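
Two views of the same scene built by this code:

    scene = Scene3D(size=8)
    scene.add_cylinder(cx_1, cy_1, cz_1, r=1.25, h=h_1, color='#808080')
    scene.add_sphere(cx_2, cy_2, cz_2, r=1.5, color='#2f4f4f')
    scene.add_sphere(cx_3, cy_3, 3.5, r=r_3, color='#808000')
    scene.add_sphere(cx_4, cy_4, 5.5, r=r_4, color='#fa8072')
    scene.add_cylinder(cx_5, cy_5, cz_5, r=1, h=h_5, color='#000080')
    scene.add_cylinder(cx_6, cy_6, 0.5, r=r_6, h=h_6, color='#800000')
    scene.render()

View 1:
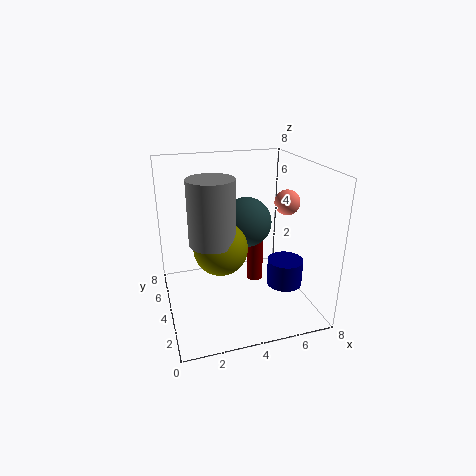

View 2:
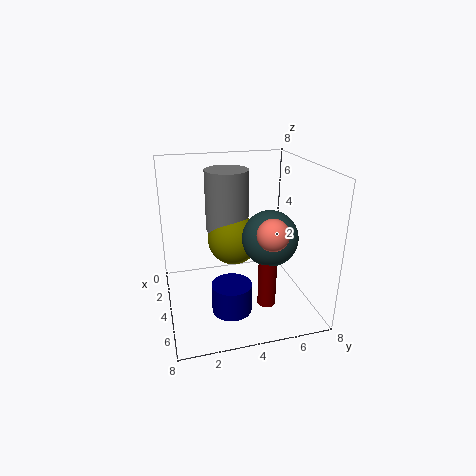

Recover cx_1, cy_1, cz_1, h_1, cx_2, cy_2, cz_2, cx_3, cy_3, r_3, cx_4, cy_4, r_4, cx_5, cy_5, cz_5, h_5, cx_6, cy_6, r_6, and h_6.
cx_1 = 2.5, cy_1 = 3.75, cz_1 = 4, h_1 = 3.5, cx_2 = 5, cy_2 = 5.5, cz_2 = 4.25, cx_3 = 3, cy_3 = 4, r_3 = 1.5, cx_4 = 7.25, cy_4 = 4.75, r_4 = 0.75, cx_5 = 6.5, cy_5 = 3, cz_5 = 1.25, h_5 = 1.5, cx_6 = 5.5, cy_6 = 5.25, r_6 = 0.5, h_6 = 3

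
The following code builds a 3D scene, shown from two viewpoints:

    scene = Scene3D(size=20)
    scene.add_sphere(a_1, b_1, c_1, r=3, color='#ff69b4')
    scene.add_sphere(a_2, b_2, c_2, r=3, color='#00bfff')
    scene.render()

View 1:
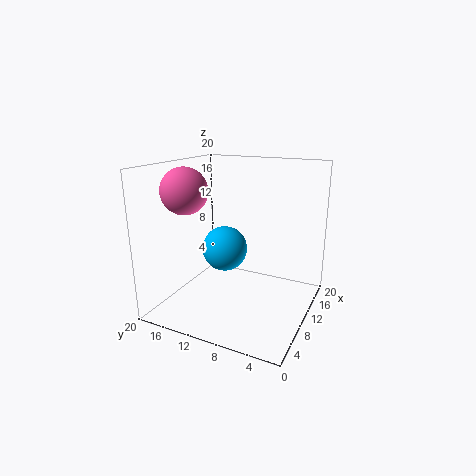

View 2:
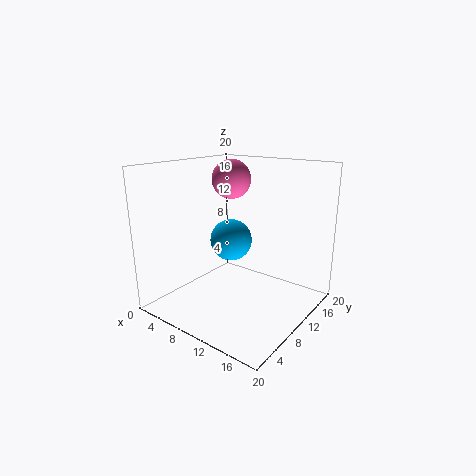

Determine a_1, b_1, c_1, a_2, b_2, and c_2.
a_1 = 5, b_1 = 15, c_1 = 17, a_2 = 8, b_2 = 11, c_2 = 9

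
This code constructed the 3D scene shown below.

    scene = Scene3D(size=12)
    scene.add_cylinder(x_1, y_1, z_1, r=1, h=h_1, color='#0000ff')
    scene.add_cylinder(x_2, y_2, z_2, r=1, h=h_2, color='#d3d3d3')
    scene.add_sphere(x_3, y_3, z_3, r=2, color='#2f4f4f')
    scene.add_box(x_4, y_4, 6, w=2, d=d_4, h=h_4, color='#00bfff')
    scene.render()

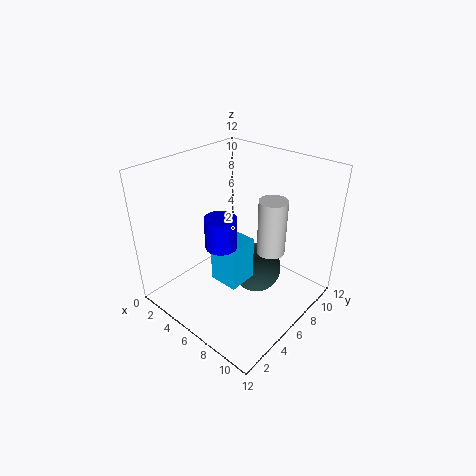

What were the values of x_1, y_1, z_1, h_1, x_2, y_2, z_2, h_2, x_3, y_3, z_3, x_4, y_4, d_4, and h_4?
x_1 = 9; y_1 = 1; z_1 = 9; h_1 = 2; x_2 = 10; y_2 = 5; z_2 = 7; h_2 = 4; x_3 = 8; y_3 = 6; z_3 = 4; x_4 = 8; y_4 = 1; d_4 = 2; h_4 = 3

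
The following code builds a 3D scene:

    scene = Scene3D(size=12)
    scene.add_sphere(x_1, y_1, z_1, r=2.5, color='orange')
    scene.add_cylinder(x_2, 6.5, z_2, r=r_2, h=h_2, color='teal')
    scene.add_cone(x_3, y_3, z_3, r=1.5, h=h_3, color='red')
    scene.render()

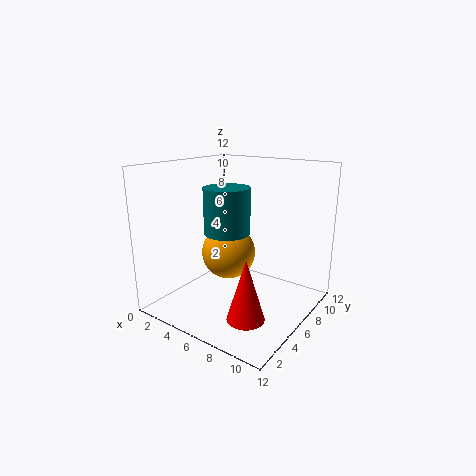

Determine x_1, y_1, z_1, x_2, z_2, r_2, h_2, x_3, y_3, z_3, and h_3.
x_1 = 3.5; y_1 = 8; z_1 = 3.5; x_2 = 4.5; z_2 = 6; r_2 = 2; h_2 = 4; x_3 = 8.5; y_3 = 3.5; z_3 = 0.5; h_3 = 5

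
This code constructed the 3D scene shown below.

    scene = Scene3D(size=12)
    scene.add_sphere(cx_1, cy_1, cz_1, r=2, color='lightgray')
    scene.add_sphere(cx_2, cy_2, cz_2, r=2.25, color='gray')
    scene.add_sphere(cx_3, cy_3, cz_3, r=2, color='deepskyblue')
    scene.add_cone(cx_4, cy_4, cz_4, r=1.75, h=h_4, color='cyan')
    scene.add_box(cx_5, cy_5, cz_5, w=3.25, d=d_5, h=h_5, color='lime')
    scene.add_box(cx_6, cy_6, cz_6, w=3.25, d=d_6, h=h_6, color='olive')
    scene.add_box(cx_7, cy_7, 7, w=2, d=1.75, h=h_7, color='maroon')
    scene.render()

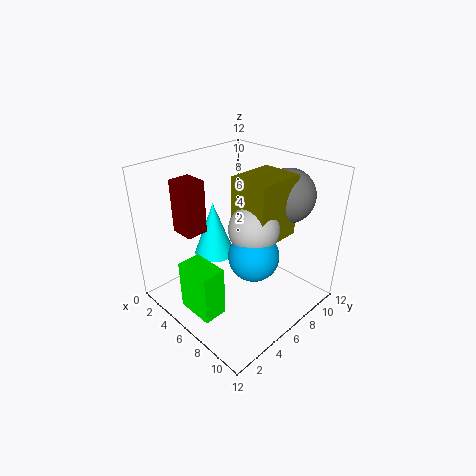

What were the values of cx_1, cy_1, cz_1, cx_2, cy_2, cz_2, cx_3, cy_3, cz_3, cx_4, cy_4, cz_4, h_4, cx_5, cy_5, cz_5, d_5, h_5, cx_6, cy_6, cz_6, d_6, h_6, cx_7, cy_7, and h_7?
cx_1 = 7.75, cy_1 = 6, cz_1 = 7.5, cx_2 = 8, cy_2 = 9.75, cz_2 = 9.25, cx_3 = 8.25, cy_3 = 5.5, cz_3 = 5.5, cx_4 = 3.5, cy_4 = 5.5, cz_4 = 3.75, h_4 = 4.75, cx_5 = 4, cy_5 = 1.25, cz_5 = 0.5, d_5 = 2, h_5 = 4.25, cx_6 = 6, cy_6 = 5.25, cz_6 = 6.5, d_6 = 4, h_6 = 5, cx_7 = 2.75, cy_7 = 2, h_7 = 4.25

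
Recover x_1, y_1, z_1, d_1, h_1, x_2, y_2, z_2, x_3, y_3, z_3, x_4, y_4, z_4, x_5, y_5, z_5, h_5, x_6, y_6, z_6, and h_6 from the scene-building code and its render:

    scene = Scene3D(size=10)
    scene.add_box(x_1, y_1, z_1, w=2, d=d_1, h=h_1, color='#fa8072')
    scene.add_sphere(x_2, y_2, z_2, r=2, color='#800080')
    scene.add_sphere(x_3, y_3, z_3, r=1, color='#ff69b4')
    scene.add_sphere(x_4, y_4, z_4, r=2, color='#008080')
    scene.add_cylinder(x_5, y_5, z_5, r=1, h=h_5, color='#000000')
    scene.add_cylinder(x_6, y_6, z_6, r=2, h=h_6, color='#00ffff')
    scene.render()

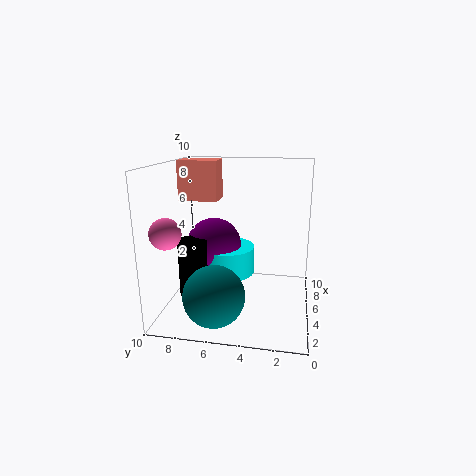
x_1 = 7, y_1 = 7, z_1 = 7, d_1 = 3, h_1 = 3, x_2 = 6, y_2 = 7, z_2 = 4, x_3 = 2, y_3 = 9, z_3 = 6, x_4 = 2, y_4 = 6, z_4 = 2, x_5 = 4, y_5 = 8, z_5 = 1, h_5 = 4, x_6 = 6, y_6 = 6, z_6 = 2, h_6 = 2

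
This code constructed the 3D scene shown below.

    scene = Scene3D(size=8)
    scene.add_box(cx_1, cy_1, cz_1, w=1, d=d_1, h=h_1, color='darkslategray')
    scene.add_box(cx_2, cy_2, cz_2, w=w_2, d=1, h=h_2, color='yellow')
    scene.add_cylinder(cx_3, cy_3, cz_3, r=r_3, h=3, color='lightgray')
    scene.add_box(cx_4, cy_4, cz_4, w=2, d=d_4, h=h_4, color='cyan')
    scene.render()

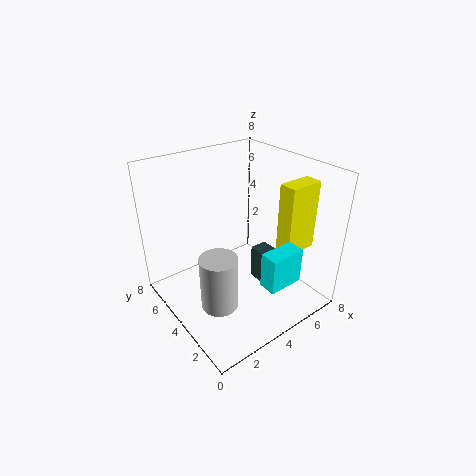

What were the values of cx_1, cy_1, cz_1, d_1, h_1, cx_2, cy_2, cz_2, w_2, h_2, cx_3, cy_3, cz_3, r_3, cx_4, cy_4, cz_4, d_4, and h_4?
cx_1 = 5; cy_1 = 3; cz_1 = 1; d_1 = 1; h_1 = 2; cx_2 = 6; cy_2 = 2; cz_2 = 3; w_2 = 2; h_2 = 4; cx_3 = 2; cy_3 = 3; cz_3 = 1; r_3 = 1; cx_4 = 4; cy_4 = 1; cz_4 = 2; d_4 = 1; h_4 = 2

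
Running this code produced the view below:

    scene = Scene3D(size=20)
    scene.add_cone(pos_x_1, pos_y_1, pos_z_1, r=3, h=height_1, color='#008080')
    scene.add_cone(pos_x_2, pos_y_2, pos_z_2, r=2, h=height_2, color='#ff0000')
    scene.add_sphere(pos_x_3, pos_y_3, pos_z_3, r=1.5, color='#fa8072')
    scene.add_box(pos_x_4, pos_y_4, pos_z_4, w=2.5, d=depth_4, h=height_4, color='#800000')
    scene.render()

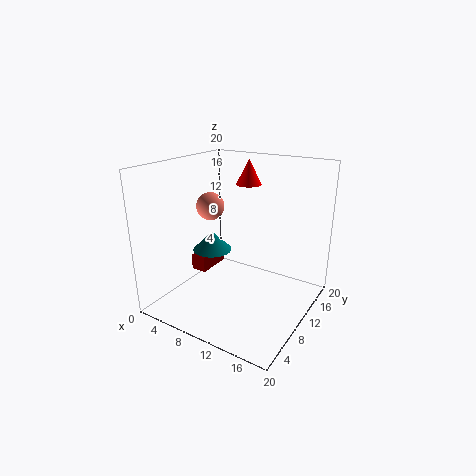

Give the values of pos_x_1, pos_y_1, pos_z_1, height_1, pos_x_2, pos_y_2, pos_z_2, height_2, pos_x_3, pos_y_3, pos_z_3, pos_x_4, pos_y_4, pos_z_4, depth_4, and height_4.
pos_x_1 = 4, pos_y_1 = 12, pos_z_1 = 6, height_1 = 3, pos_x_2 = 7, pos_y_2 = 18, pos_z_2 = 15.5, height_2 = 4, pos_x_3 = 11.5, pos_y_3 = 2, pos_z_3 = 17, pos_x_4 = 0.5, pos_y_4 = 11, pos_z_4 = 2, depth_4 = 5.5, height_4 = 2.5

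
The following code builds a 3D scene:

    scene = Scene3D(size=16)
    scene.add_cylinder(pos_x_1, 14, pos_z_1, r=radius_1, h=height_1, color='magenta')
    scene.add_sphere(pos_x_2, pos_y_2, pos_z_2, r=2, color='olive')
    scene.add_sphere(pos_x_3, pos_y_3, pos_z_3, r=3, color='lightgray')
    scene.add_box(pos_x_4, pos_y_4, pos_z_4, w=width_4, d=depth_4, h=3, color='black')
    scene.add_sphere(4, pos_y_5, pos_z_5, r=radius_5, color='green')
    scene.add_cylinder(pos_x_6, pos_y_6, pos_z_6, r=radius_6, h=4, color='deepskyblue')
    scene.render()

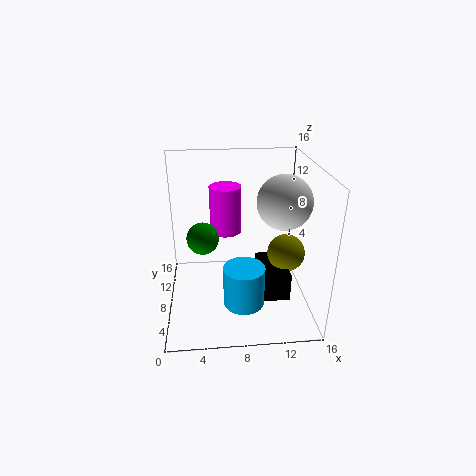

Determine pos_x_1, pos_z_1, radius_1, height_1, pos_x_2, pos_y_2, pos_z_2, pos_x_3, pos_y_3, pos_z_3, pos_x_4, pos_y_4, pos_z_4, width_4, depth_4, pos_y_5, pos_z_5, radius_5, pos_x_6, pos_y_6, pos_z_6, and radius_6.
pos_x_1 = 7; pos_z_1 = 6; radius_1 = 2; height_1 = 6; pos_x_2 = 13; pos_y_2 = 6; pos_z_2 = 7; pos_x_3 = 13; pos_y_3 = 8; pos_z_3 = 12; pos_x_4 = 10; pos_y_4 = 3; pos_z_4 = 3; width_4 = 3; depth_4 = 5; pos_y_5 = 12; pos_z_5 = 6; radius_5 = 2; pos_x_6 = 8; pos_y_6 = 2; pos_z_6 = 4; radius_6 = 2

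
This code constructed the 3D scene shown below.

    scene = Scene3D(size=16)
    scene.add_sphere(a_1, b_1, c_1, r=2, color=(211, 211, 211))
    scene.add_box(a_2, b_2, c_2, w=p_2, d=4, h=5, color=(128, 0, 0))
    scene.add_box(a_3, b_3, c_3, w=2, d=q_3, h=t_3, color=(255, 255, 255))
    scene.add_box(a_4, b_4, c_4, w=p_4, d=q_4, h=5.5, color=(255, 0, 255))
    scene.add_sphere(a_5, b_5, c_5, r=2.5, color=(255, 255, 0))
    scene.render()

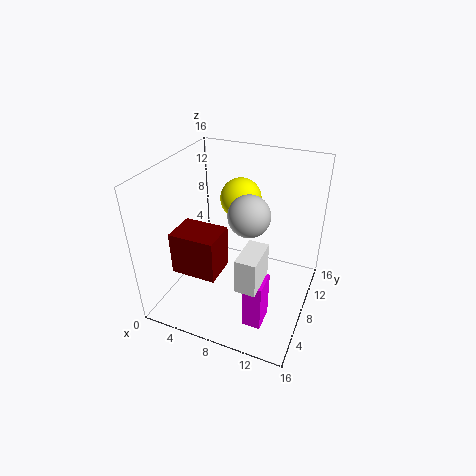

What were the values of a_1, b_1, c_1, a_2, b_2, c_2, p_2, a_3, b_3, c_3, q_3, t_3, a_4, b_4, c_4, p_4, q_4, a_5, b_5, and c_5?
a_1 = 10.5; b_1 = 4.75; c_1 = 13; a_2 = 1.25; b_2 = 4.5; c_2 = 3.75; p_2 = 5.25; a_3 = 10.5; b_3 = 1.25; c_3 = 6.75; q_3 = 3.75; t_3 = 3.5; a_4 = 10.5; b_4 = 3.25; c_4 = 0.25; p_4 = 2; q_4 = 2.75; a_5 = 6.25; b_5 = 13; c_5 = 10.25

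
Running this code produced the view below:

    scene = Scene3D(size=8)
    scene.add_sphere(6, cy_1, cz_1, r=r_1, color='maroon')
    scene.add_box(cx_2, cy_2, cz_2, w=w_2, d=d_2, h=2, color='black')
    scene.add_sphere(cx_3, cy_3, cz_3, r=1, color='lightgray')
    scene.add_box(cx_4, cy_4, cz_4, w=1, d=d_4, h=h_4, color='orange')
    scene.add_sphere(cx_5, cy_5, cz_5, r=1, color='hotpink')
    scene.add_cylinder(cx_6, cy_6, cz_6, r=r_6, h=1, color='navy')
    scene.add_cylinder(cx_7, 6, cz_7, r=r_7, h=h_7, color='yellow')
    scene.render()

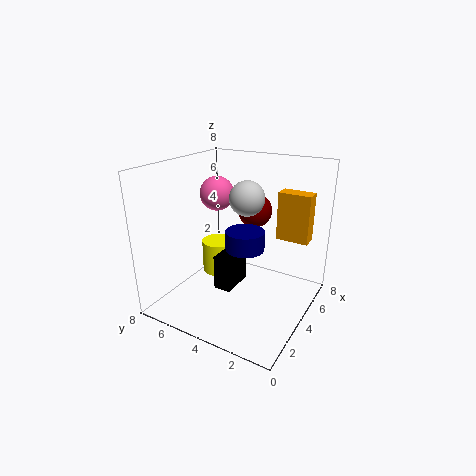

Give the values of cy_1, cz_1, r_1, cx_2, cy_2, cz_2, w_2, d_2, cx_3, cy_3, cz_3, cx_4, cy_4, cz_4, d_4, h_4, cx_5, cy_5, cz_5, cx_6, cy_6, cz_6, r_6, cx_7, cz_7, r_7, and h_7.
cy_1 = 4; cz_1 = 5; r_1 = 1; cx_2 = 3; cy_2 = 4; cz_2 = 1; w_2 = 2; d_2 = 1; cx_3 = 5; cy_3 = 4; cz_3 = 6; cx_4 = 7; cy_4 = 1; cz_4 = 3; d_4 = 2; h_4 = 3; cx_5 = 5; cy_5 = 6; cz_5 = 6; cx_6 = 3; cy_6 = 3; cz_6 = 4; r_6 = 1; cx_7 = 5; cz_7 = 1; r_7 = 1; h_7 = 2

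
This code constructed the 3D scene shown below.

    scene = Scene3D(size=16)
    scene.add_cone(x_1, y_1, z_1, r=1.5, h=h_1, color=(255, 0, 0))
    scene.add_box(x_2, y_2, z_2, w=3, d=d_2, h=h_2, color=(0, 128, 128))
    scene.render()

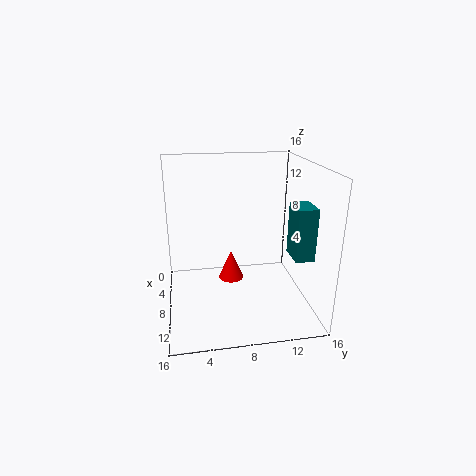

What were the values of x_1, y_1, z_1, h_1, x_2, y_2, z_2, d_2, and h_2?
x_1 = 6
y_1 = 7.5
z_1 = 2
h_1 = 3.5
x_2 = 10
y_2 = 13
z_2 = 7
d_2 = 2
h_2 = 5.5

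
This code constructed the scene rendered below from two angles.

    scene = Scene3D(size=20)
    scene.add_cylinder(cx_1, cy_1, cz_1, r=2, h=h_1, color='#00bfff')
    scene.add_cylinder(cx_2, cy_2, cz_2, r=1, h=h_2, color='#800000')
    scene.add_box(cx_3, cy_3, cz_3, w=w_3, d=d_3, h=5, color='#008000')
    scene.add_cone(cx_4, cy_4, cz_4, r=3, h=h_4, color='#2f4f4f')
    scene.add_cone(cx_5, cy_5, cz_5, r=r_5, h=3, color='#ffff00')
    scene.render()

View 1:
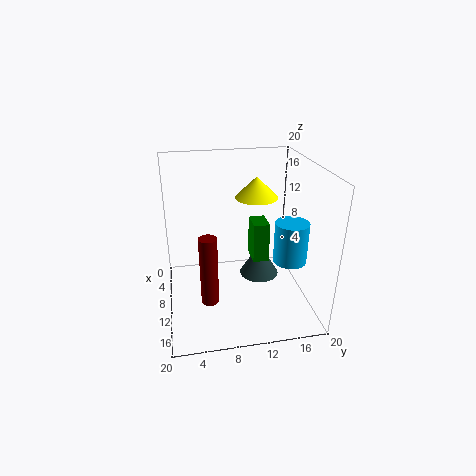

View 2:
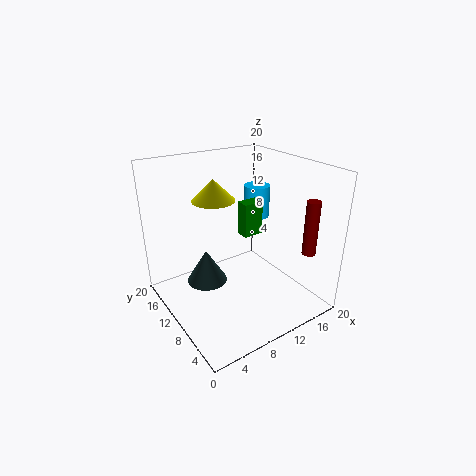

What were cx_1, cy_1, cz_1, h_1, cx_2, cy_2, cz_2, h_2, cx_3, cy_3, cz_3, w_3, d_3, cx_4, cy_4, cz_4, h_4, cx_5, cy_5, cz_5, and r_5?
cx_1 = 17, cy_1 = 15, cz_1 = 10, h_1 = 5, cx_2 = 19, cy_2 = 5, cz_2 = 7, h_2 = 8, cx_3 = 12, cy_3 = 11, cz_3 = 9, w_3 = 3, d_3 = 2, cx_4 = 7, cy_4 = 14, cz_4 = 2, h_4 = 5, cx_5 = 8, cy_5 = 13, cz_5 = 15, r_5 = 3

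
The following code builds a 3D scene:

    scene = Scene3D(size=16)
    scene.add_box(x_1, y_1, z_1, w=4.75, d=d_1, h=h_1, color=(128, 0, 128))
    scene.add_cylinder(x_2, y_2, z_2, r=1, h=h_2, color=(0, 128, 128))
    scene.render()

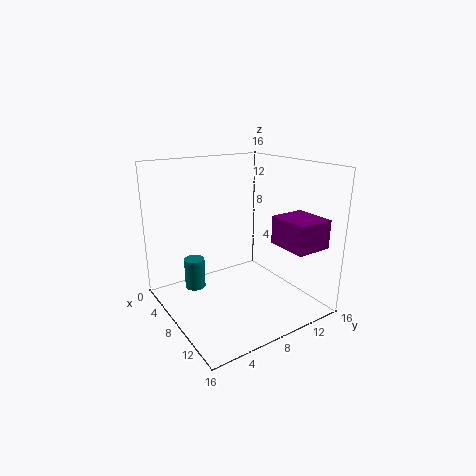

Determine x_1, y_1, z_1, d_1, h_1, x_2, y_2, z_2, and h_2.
x_1 = 9.25
y_1 = 11.75
z_1 = 7
d_1 = 4.25
h_1 = 3.25
x_2 = 9.25
y_2 = 2
z_2 = 4.5
h_2 = 3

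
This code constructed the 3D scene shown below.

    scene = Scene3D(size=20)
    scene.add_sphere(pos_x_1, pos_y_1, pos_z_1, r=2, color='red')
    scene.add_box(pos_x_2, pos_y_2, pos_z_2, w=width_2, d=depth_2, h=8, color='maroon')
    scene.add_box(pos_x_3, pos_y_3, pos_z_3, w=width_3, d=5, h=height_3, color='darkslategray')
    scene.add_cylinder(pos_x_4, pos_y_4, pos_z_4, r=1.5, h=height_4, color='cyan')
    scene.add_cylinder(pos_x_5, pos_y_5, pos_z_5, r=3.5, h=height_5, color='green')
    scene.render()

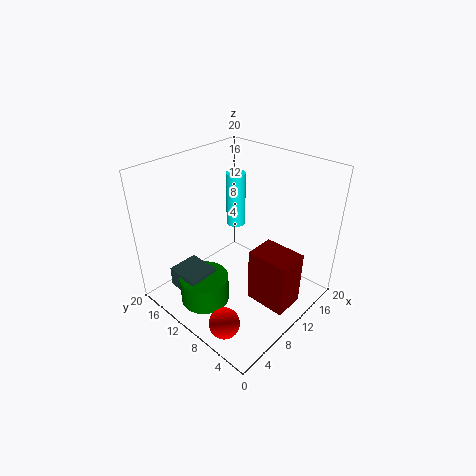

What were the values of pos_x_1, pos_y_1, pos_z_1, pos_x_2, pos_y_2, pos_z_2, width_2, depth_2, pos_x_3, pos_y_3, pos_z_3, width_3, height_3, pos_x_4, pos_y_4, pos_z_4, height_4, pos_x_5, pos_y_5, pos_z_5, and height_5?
pos_x_1 = 2.5, pos_y_1 = 5.5, pos_z_1 = 2.5, pos_x_2 = 10, pos_y_2 = 2, pos_z_2 = 0.5, width_2 = 4.5, depth_2 = 6, pos_x_3 = 3, pos_y_3 = 12, pos_z_3 = 2, width_3 = 4.5, height_3 = 3, pos_x_4 = 15.5, pos_y_4 = 15.5, pos_z_4 = 8, height_4 = 8.5, pos_x_5 = 5.5, pos_y_5 = 12.5, pos_z_5 = 0.5, height_5 = 4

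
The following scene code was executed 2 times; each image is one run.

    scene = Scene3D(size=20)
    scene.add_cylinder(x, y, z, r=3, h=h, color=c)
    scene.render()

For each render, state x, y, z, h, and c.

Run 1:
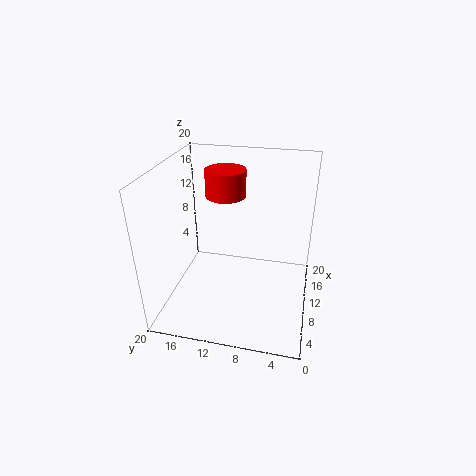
x = 15
y = 13
z = 14
h = 4
c = 'red'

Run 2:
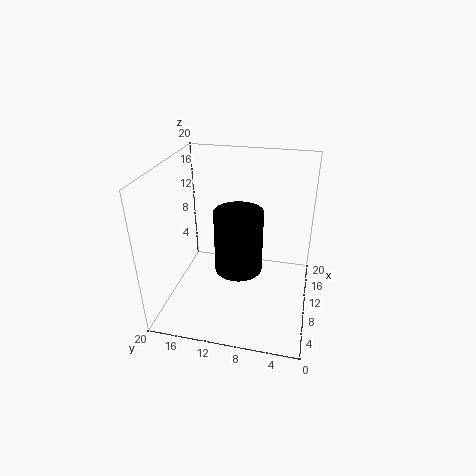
x = 6
y = 9
z = 8
h = 8
c = 'black'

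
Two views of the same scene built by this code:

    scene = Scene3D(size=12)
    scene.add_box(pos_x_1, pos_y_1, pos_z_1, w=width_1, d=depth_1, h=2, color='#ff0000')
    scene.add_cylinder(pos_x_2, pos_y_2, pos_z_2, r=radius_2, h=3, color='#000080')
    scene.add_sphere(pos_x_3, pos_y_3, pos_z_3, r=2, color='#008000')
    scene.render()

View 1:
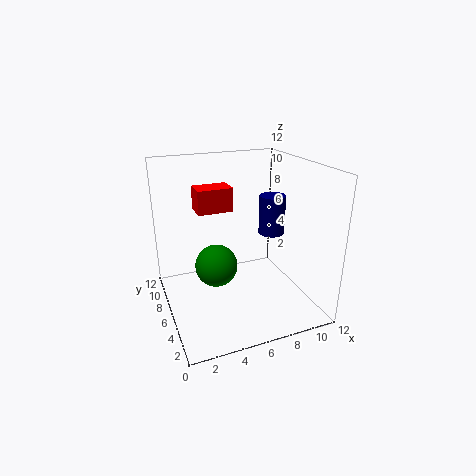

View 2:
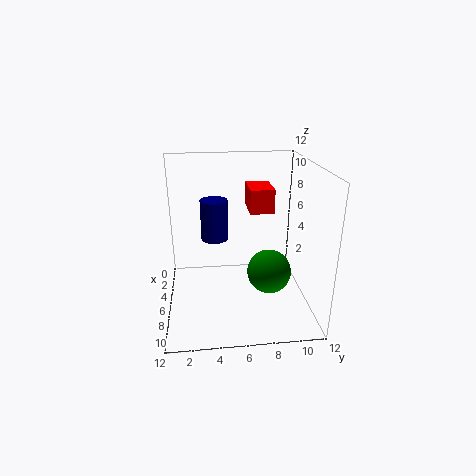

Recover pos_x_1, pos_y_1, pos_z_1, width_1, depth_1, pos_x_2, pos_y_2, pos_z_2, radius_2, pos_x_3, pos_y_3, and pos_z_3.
pos_x_1 = 3; pos_y_1 = 7; pos_z_1 = 8; width_1 = 3; depth_1 = 2; pos_x_2 = 8; pos_y_2 = 4; pos_z_2 = 7; radius_2 = 1; pos_x_3 = 5; pos_y_3 = 9; pos_z_3 = 2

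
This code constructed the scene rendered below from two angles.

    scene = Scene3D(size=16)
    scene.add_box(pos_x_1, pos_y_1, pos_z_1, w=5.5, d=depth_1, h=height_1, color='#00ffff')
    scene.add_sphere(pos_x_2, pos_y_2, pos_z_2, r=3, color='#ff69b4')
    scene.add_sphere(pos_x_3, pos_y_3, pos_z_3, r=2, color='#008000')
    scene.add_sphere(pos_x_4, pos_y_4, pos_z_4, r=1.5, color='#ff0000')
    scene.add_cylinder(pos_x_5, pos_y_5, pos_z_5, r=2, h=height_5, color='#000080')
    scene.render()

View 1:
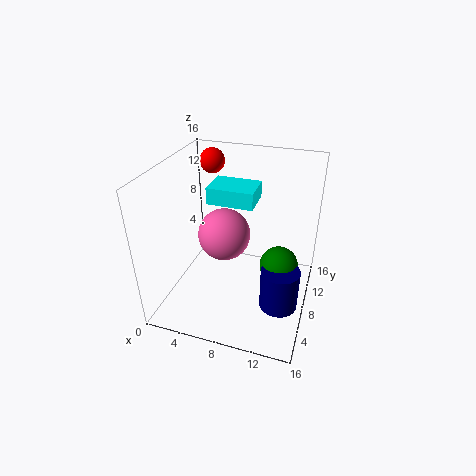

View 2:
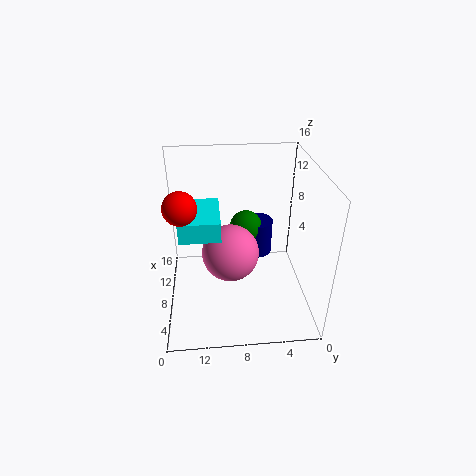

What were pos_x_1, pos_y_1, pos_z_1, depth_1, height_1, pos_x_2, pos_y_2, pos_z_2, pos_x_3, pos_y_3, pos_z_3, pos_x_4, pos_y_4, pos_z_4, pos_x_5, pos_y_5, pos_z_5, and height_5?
pos_x_1 = 3.5, pos_y_1 = 10, pos_z_1 = 10.5, depth_1 = 4, height_1 = 2, pos_x_2 = 6, pos_y_2 = 9, pos_z_2 = 7.5, pos_x_3 = 13, pos_y_3 = 6.5, pos_z_3 = 6.5, pos_x_4 = 3, pos_y_4 = 13.5, pos_z_4 = 14.5, pos_x_5 = 13.5, pos_y_5 = 5, pos_z_5 = 2.5, height_5 = 4.5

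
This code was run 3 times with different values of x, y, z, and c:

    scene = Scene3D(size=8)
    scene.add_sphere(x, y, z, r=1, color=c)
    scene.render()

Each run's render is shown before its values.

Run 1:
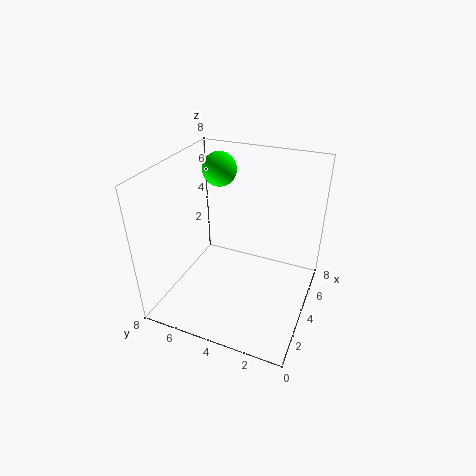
x = 6
y = 6
z = 7
c = 'lime'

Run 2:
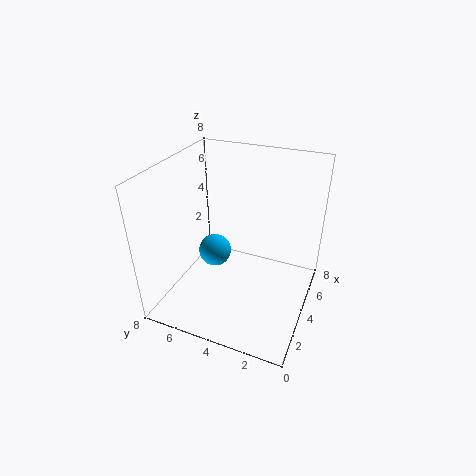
x = 5
y = 6
z = 2
c = 'deepskyblue'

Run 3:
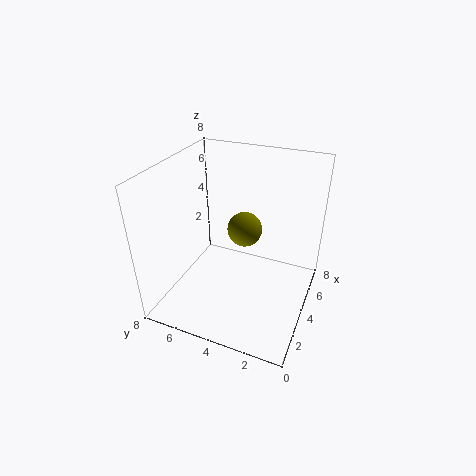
x = 5
y = 4
z = 4
c = 'olive'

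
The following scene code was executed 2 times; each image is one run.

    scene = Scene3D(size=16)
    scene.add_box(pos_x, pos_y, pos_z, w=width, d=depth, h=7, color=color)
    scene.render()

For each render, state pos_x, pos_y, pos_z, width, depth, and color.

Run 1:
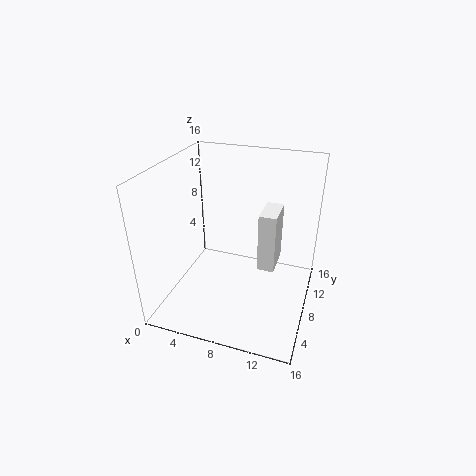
pos_x = 10; pos_y = 9; pos_z = 3.5; width = 2; depth = 4; color = 'white'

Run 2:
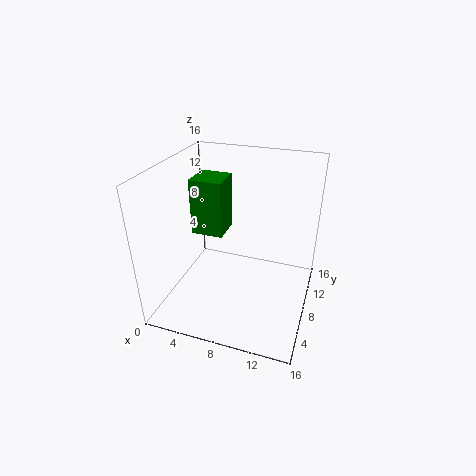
pos_x = 1; pos_y = 10.5; pos_z = 6; width = 4; depth = 4; color = 'green'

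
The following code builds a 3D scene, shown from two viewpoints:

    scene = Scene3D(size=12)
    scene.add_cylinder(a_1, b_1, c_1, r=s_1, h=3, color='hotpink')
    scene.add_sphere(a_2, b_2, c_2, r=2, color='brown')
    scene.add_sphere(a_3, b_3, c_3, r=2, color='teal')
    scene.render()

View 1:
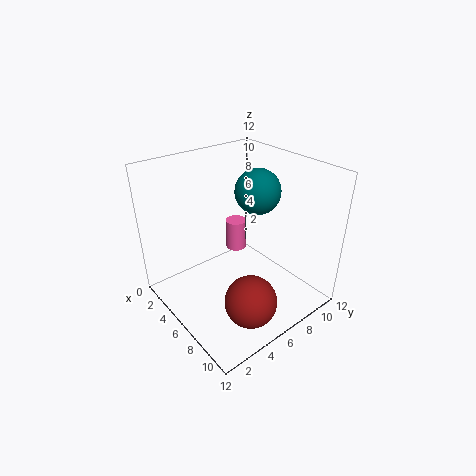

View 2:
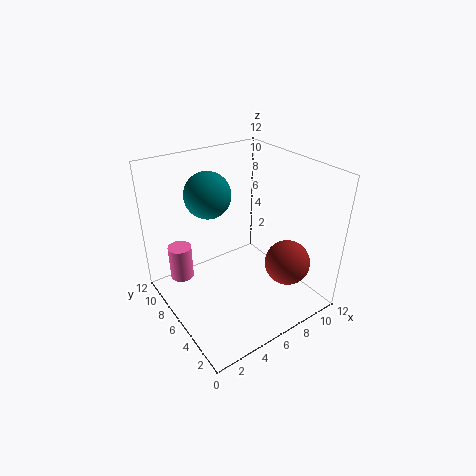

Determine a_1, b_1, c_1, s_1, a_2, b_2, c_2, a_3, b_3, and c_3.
a_1 = 2
b_1 = 9
c_1 = 2
s_1 = 1
a_2 = 10
b_2 = 4
c_2 = 3
a_3 = 5
b_3 = 9
c_3 = 9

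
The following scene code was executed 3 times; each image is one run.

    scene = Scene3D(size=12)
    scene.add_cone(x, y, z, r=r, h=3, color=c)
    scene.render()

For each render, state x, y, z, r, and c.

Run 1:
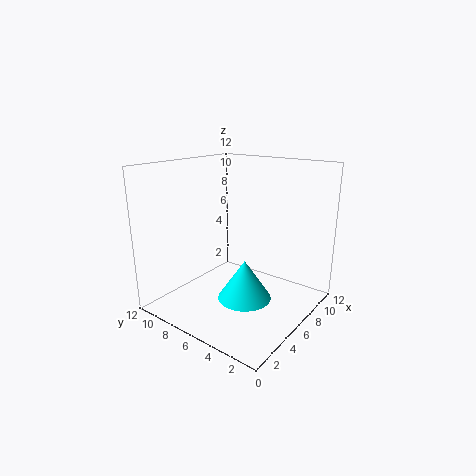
x = 3.5, y = 3.5, z = 2.5, r = 2, c = 'cyan'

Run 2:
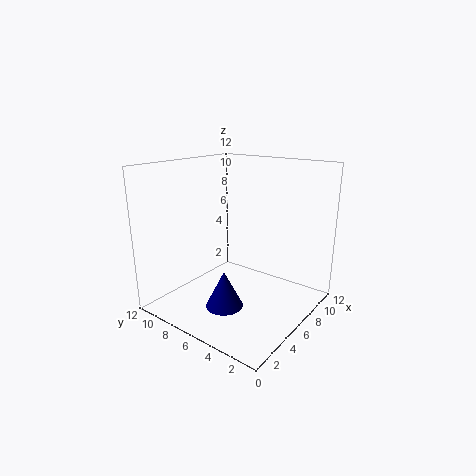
x = 3.5, y = 5.5, z = 1, r = 1.5, c = 'navy'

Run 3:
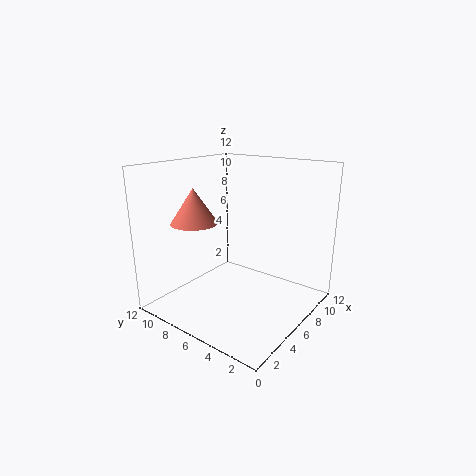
x = 4.5, y = 9.5, z = 7, r = 2, c = 'salmon'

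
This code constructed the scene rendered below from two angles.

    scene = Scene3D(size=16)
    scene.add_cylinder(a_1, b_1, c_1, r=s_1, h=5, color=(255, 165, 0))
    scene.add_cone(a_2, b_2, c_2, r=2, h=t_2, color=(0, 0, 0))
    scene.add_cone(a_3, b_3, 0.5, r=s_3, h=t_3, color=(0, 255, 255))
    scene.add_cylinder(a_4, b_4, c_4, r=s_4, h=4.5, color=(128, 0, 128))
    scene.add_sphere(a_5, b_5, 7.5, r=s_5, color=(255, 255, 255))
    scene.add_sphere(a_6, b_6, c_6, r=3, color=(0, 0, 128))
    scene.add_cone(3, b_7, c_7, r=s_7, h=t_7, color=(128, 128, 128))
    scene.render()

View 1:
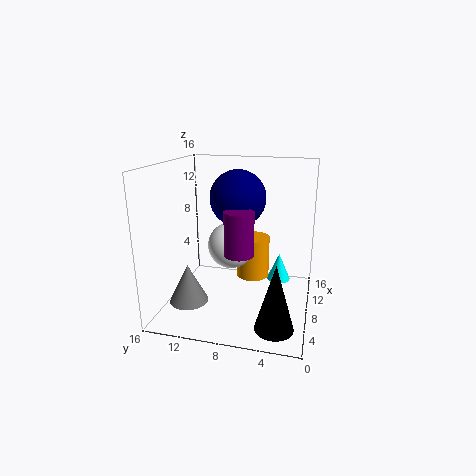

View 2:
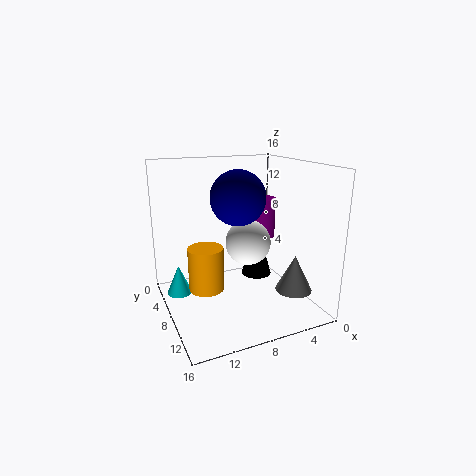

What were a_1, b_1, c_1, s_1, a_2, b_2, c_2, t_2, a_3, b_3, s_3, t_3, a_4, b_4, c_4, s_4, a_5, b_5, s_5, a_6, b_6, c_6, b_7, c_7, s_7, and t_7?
a_1 = 11.5
b_1 = 7
c_1 = 2
s_1 = 2
a_2 = 3
b_2 = 3
c_2 = 0.5
t_2 = 7
a_3 = 14
b_3 = 4
s_3 = 1.5
t_3 = 3.5
a_4 = 4.5
b_4 = 7
c_4 = 7.5
s_4 = 1.5
a_5 = 7
b_5 = 8.5
s_5 = 2.5
a_6 = 8
b_6 = 8
c_6 = 12.5
b_7 = 12
c_7 = 2.5
s_7 = 2
t_7 = 4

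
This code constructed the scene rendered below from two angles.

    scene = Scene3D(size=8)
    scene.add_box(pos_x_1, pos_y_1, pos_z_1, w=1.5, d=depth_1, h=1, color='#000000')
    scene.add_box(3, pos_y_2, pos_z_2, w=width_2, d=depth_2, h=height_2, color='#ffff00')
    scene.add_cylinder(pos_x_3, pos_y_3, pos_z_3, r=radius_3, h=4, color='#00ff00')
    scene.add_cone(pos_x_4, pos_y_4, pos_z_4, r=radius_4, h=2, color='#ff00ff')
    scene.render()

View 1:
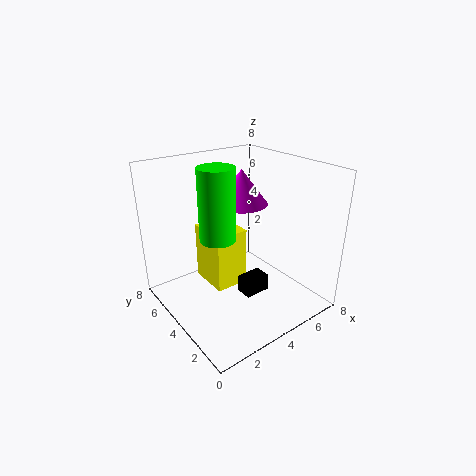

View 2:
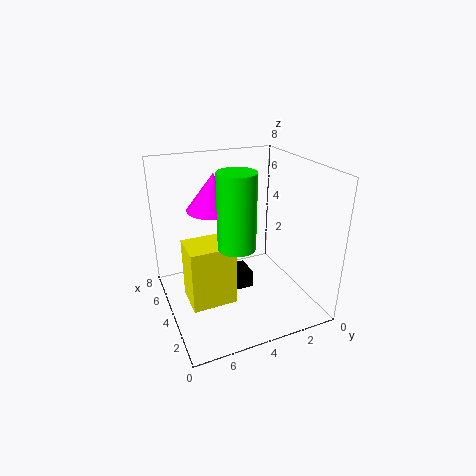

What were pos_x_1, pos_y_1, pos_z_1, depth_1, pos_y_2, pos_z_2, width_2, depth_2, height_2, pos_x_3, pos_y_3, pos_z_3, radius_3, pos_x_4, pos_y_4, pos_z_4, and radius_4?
pos_x_1 = 4
pos_y_1 = 3
pos_z_1 = 0.5
depth_1 = 1
pos_y_2 = 4.5
pos_z_2 = 0.5
width_2 = 2
depth_2 = 2.5
height_2 = 3.5
pos_x_3 = 3
pos_y_3 = 4.5
pos_z_3 = 4
radius_3 = 1
pos_x_4 = 5
pos_y_4 = 5
pos_z_4 = 5.5
radius_4 = 1.5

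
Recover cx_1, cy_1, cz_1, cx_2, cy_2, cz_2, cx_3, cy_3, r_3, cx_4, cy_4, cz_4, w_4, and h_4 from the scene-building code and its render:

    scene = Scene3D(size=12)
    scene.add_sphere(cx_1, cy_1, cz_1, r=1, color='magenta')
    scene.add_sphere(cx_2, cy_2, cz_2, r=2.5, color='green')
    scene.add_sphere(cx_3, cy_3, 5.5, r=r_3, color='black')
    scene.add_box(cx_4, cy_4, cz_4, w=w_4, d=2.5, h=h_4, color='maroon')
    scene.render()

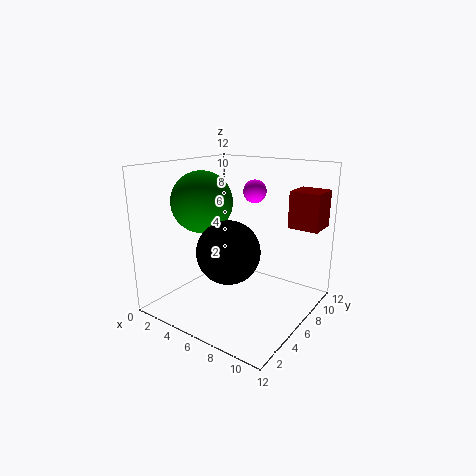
cx_1 = 6; cy_1 = 8.5; cz_1 = 9.5; cx_2 = 3.5; cy_2 = 4.5; cz_2 = 9; cx_3 = 6.5; cy_3 = 4; r_3 = 2.5; cx_4 = 9.5; cy_4 = 8; cz_4 = 7; w_4 = 2.5; h_4 = 3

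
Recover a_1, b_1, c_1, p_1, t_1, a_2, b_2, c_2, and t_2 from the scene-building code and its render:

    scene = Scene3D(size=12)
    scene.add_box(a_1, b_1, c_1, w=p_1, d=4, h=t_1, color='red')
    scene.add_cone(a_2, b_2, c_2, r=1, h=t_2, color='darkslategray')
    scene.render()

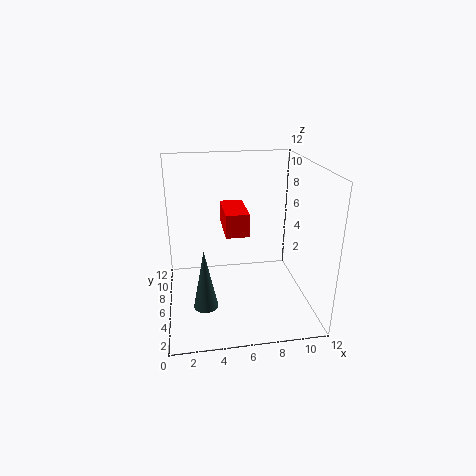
a_1 = 5
b_1 = 6
c_1 = 6
p_1 = 2
t_1 = 2
a_2 = 3
b_2 = 4
c_2 = 1
t_2 = 5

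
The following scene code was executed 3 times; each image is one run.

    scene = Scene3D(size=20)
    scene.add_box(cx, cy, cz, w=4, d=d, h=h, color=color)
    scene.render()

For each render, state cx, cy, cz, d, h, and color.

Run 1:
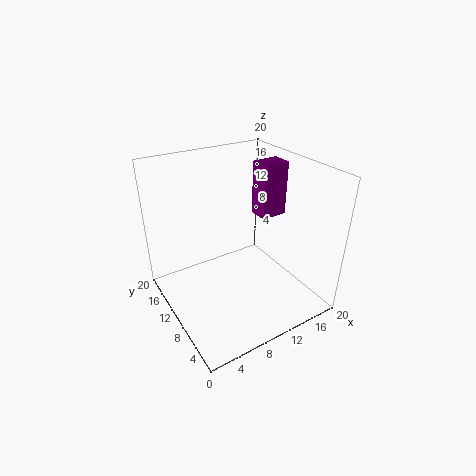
cx = 15; cy = 11; cz = 11; d = 3; h = 8; color = 'purple'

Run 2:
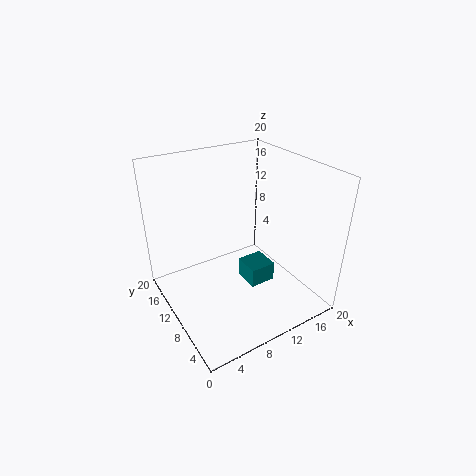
cx = 12; cy = 9; cz = 1; d = 4; h = 3; color = 'teal'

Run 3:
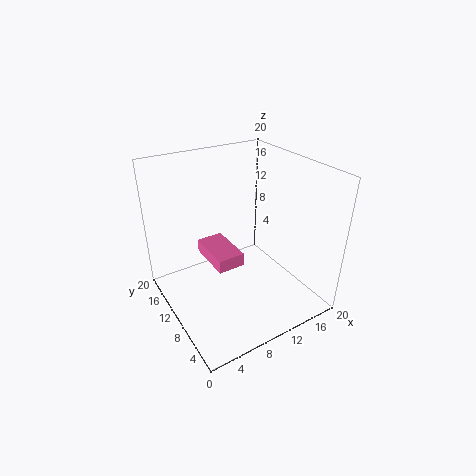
cx = 7; cy = 10; cz = 5; d = 7; h = 2; color = 'hotpink'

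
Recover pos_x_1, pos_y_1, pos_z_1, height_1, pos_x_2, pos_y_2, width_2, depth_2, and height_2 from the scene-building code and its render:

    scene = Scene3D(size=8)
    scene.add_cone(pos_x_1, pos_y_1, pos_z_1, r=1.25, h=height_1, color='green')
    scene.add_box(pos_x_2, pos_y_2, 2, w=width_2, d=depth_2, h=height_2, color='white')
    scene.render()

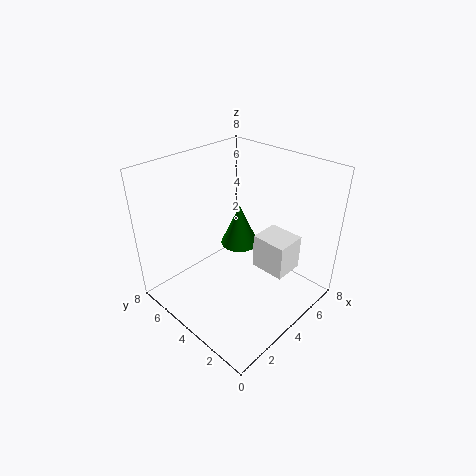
pos_x_1 = 6.5, pos_y_1 = 6.25, pos_z_1 = 1.5, height_1 = 2.75, pos_x_2 = 4.75, pos_y_2 = 1.5, width_2 = 1.75, depth_2 = 2, height_2 = 2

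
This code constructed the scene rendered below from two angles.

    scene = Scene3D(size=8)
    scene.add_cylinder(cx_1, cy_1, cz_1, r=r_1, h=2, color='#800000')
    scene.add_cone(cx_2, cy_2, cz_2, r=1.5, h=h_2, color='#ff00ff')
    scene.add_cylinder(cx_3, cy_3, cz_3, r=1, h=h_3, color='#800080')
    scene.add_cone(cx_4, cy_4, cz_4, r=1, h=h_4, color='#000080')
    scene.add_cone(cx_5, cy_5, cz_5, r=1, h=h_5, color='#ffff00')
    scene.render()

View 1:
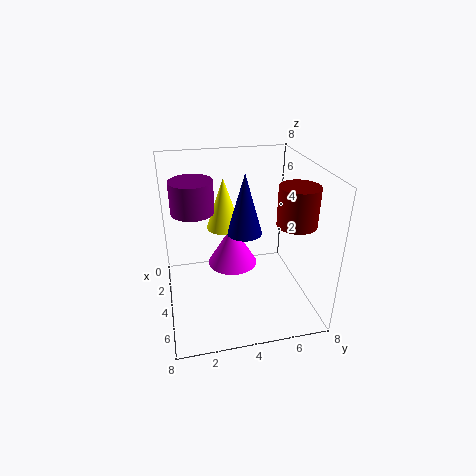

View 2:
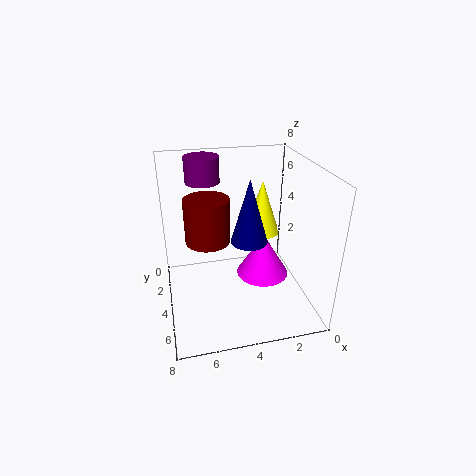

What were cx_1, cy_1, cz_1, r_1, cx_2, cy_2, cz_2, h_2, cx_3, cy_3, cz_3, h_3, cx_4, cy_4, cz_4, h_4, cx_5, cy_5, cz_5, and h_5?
cx_1 = 6
cy_1 = 6.5
cz_1 = 5.5
r_1 = 1
cx_2 = 2.5
cy_2 = 4
cz_2 = 1.5
h_2 = 2.5
cx_3 = 5.5
cy_3 = 1.5
cz_3 = 6.5
h_3 = 1.5
cx_4 = 3.5
cy_4 = 4.5
cz_4 = 4
h_4 = 3.5
cx_5 = 2.5
cy_5 = 3.5
cz_5 = 4
h_5 = 3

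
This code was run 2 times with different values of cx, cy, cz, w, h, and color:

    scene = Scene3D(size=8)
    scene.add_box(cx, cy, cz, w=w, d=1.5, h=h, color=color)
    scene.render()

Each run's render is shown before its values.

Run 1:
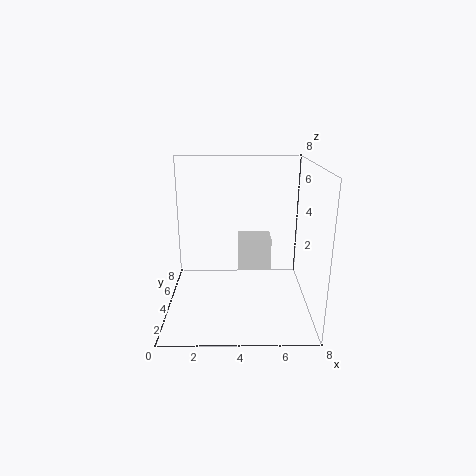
cx = 4, cy = 5, cz = 1.5, w = 2, h = 2, color = 'white'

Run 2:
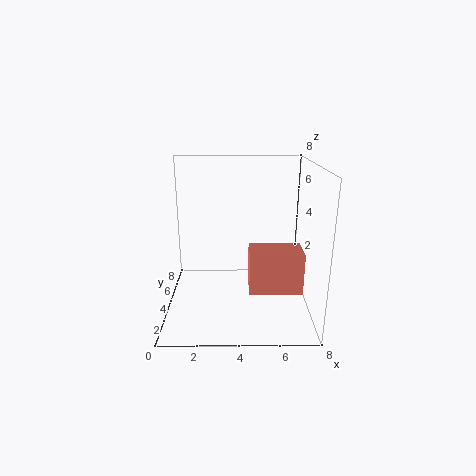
cx = 4.5, cy = 0.5, cz = 2.5, w = 2.5, h = 2, color = 'salmon'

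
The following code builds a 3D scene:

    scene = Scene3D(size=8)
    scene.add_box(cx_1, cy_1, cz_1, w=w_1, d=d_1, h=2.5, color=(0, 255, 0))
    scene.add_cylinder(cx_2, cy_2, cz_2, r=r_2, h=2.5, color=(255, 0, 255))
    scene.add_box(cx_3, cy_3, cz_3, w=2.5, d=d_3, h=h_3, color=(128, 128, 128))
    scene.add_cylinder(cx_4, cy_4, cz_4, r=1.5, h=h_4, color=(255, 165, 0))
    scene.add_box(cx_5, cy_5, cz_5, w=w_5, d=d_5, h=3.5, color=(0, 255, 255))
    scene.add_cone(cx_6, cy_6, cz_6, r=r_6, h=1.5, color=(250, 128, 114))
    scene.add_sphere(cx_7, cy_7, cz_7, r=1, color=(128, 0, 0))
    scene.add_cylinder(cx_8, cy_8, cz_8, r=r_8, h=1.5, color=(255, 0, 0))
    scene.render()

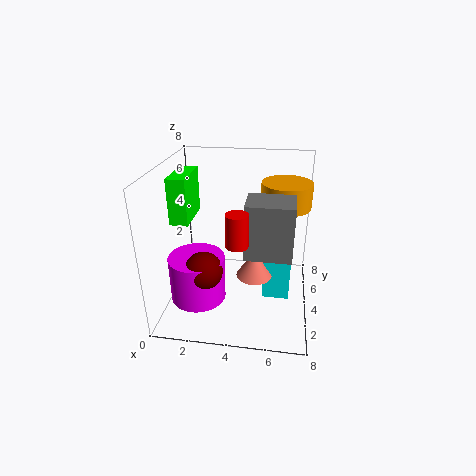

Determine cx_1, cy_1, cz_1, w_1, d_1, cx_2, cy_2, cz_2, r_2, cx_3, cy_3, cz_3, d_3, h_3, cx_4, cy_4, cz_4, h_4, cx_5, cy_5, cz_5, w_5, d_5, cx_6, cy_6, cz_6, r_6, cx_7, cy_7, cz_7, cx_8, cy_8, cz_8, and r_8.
cx_1 = 0.5; cy_1 = 3; cz_1 = 5; w_1 = 1; d_1 = 2.5; cx_2 = 2; cy_2 = 2.5; cz_2 = 1; r_2 = 1.5; cx_3 = 4.5; cy_3 = 2.5; cz_3 = 3.5; d_3 = 2; h_3 = 3; cx_4 = 6.5; cy_4 = 6.5; cz_4 = 5; h_4 = 1.5; cx_5 = 5.5; cy_5 = 3.5; cz_5 = 0.5; w_5 = 1.5; d_5 = 2.5; cx_6 = 5; cy_6 = 3.5; cz_6 = 2; r_6 = 1; cx_7 = 2.5; cy_7 = 2; cz_7 = 3; cx_8 = 4.5; cy_8 = 0.5; cz_8 = 5.5; r_8 = 0.5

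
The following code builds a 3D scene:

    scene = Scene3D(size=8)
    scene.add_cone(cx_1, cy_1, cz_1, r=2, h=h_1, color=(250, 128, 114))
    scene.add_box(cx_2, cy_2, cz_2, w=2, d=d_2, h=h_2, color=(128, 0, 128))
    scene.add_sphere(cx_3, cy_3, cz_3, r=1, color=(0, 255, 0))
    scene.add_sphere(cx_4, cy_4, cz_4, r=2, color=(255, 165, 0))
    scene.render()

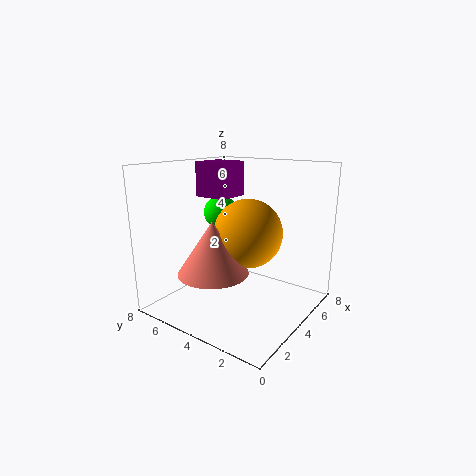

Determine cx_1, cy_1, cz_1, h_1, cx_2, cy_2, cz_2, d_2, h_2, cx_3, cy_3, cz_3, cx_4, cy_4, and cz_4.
cx_1 = 3; cy_1 = 5; cz_1 = 2; h_1 = 3; cx_2 = 4; cy_2 = 5; cz_2 = 6; d_2 = 2; h_2 = 2; cx_3 = 5; cy_3 = 6; cz_3 = 5; cx_4 = 5; cy_4 = 4; cz_4 = 4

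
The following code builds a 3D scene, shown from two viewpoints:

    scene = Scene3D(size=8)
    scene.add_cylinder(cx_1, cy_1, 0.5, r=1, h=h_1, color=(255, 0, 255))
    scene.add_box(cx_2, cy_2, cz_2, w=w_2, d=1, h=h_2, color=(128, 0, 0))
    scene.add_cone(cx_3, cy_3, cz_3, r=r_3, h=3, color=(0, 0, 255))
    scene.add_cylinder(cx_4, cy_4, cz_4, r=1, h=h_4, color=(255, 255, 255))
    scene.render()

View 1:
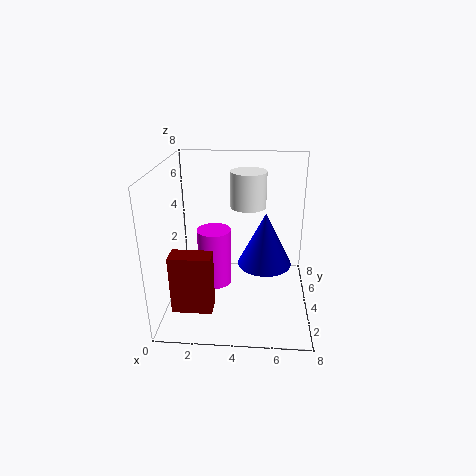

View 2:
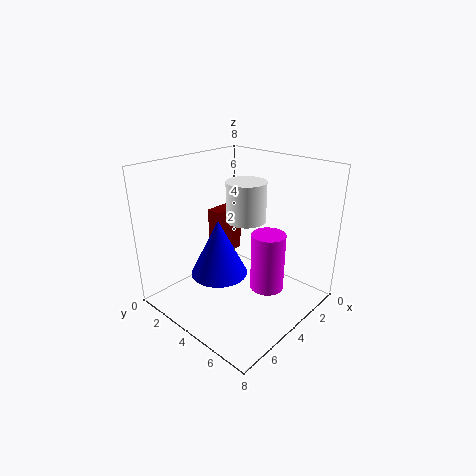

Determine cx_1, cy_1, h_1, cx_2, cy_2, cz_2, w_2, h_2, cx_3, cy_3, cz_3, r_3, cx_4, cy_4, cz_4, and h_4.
cx_1 = 2.5, cy_1 = 5, h_1 = 3.5, cx_2 = 1, cy_2 = 0.5, cz_2 = 1.5, w_2 = 2, h_2 = 3, cx_3 = 5.5, cy_3 = 4, cz_3 = 2.5, r_3 = 1.5, cx_4 = 4.5, cy_4 = 5, cz_4 = 5.5, h_4 = 2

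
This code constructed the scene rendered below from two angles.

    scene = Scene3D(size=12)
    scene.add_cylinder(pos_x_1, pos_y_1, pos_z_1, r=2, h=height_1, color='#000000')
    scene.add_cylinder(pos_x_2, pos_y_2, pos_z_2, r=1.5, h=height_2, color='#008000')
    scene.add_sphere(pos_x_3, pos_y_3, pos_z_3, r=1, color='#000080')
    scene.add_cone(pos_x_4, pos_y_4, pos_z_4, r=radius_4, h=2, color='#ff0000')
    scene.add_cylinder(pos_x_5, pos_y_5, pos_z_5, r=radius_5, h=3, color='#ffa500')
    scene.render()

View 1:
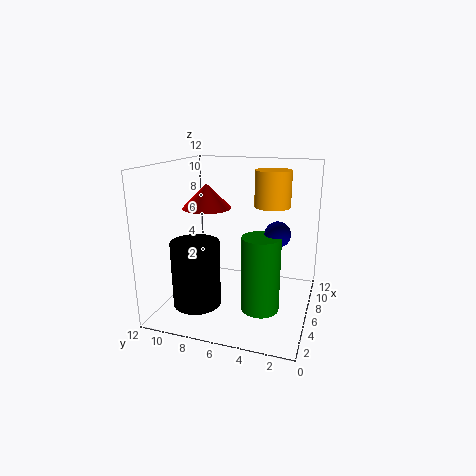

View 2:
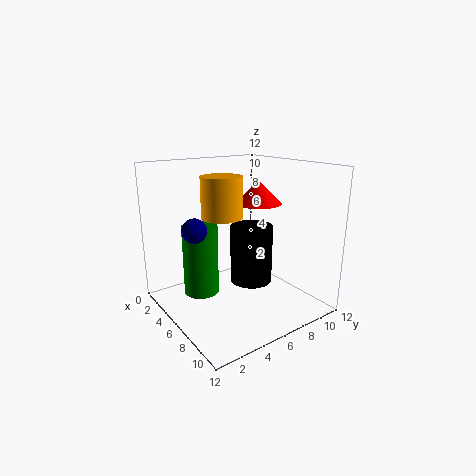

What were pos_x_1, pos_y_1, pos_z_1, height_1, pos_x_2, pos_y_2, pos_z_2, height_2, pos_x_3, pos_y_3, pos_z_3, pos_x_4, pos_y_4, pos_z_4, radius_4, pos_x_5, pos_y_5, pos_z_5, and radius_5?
pos_x_1 = 4; pos_y_1 = 9; pos_z_1 = 0.5; height_1 = 5.5; pos_x_2 = 4; pos_y_2 = 3.5; pos_z_2 = 1; height_2 = 6; pos_x_3 = 5; pos_y_3 = 2.5; pos_z_3 = 7; pos_x_4 = 5.5; pos_y_4 = 8.5; pos_z_4 = 8.5; radius_4 = 2; pos_x_5 = 7.5; pos_y_5 = 3.5; pos_z_5 = 8.5; radius_5 = 1.5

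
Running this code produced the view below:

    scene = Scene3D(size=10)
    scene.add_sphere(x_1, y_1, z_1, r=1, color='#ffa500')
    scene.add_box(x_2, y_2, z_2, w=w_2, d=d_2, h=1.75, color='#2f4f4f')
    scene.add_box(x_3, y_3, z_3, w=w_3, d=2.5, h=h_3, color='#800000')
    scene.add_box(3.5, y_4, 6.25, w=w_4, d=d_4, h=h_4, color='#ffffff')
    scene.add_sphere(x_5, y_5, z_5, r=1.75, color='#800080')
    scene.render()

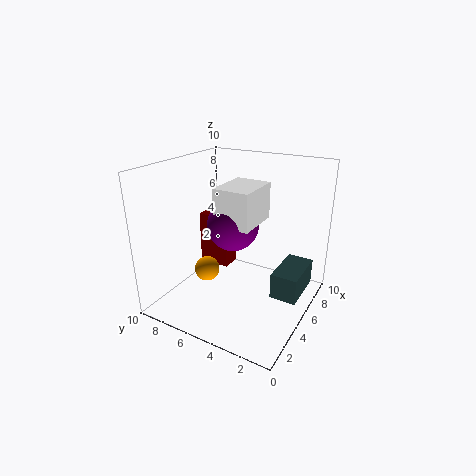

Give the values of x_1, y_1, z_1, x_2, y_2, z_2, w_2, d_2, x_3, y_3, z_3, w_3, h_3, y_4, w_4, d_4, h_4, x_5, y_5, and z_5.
x_1 = 6; y_1 = 8.5; z_1 = 1; x_2 = 4; y_2 = 0.25; z_2 = 1.75; w_2 = 3.25; d_2 = 1.75; x_3 = 7; y_3 = 7.25; z_3 = 1; w_3 = 1.5; h_3 = 4.25; y_4 = 3.5; w_4 = 3.25; d_4 = 2.5; h_4 = 2.5; x_5 = 4.75; y_5 = 5.25; z_5 = 6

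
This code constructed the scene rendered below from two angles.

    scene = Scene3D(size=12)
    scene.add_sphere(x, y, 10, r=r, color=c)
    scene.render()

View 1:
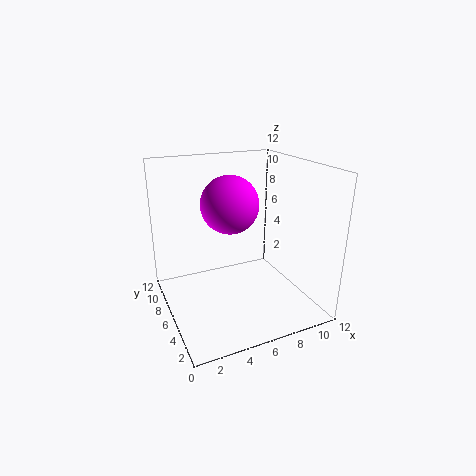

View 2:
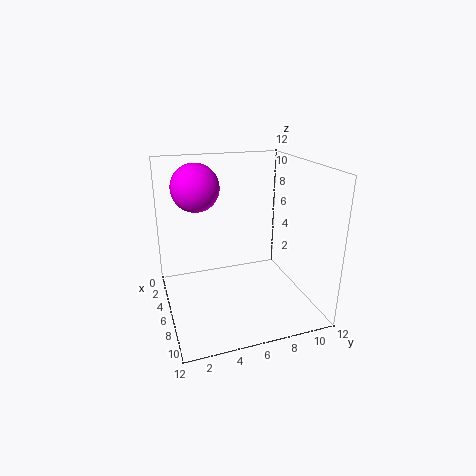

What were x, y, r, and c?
x = 4
y = 3
r = 2
c = 'magenta'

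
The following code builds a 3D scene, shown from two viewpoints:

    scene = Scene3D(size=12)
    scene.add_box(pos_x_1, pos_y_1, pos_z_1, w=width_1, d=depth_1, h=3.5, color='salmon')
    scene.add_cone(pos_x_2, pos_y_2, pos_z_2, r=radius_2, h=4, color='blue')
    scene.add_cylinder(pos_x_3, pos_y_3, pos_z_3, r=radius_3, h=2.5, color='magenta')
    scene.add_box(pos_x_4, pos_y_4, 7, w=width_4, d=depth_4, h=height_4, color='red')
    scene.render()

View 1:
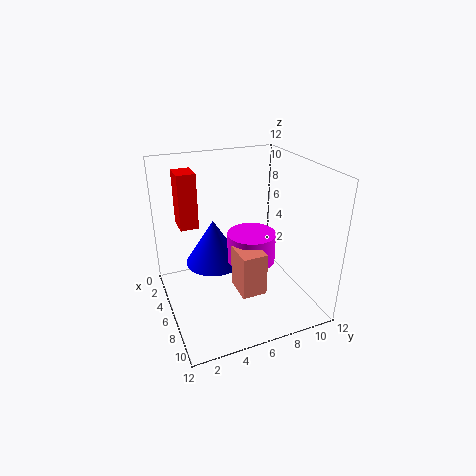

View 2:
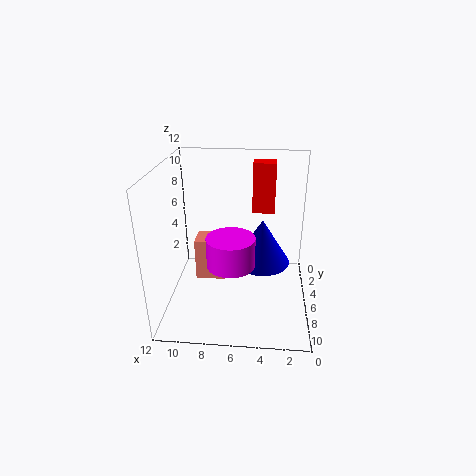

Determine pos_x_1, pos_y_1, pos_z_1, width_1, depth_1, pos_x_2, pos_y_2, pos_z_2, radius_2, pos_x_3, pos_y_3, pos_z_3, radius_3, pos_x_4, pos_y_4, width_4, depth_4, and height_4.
pos_x_1 = 7
pos_y_1 = 5
pos_z_1 = 2.5
width_1 = 2.5
depth_1 = 2
pos_x_2 = 4
pos_y_2 = 4.5
pos_z_2 = 3
radius_2 = 2.5
pos_x_3 = 6.5
pos_y_3 = 7
pos_z_3 = 4
radius_3 = 2
pos_x_4 = 3
pos_y_4 = 1.5
width_4 = 2
depth_4 = 1.5
height_4 = 4.5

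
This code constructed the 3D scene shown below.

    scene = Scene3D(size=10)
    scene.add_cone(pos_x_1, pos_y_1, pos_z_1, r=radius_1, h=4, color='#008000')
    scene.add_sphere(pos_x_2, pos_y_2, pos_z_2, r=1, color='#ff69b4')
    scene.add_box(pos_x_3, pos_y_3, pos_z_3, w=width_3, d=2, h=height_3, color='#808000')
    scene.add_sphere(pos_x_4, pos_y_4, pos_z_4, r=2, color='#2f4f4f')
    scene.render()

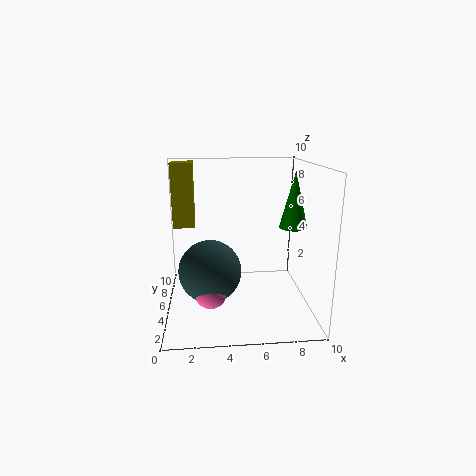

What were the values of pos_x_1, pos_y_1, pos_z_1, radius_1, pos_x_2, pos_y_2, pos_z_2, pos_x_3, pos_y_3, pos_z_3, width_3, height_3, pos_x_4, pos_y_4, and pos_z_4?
pos_x_1 = 9
pos_y_1 = 5.5
pos_z_1 = 5.5
radius_1 = 1
pos_x_2 = 3
pos_y_2 = 2
pos_z_2 = 2.5
pos_x_3 = 0.5
pos_y_3 = 6
pos_z_3 = 5.5
width_3 = 1.5
height_3 = 4.5
pos_x_4 = 3
pos_y_4 = 3
pos_z_4 = 3.5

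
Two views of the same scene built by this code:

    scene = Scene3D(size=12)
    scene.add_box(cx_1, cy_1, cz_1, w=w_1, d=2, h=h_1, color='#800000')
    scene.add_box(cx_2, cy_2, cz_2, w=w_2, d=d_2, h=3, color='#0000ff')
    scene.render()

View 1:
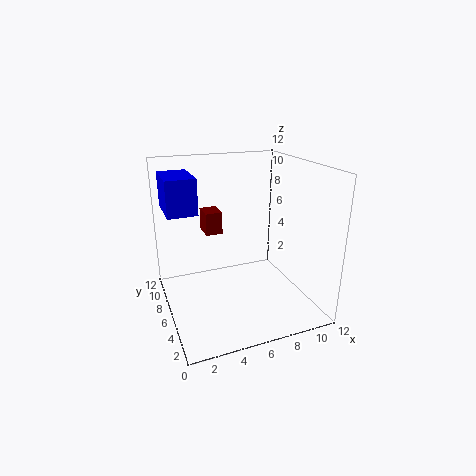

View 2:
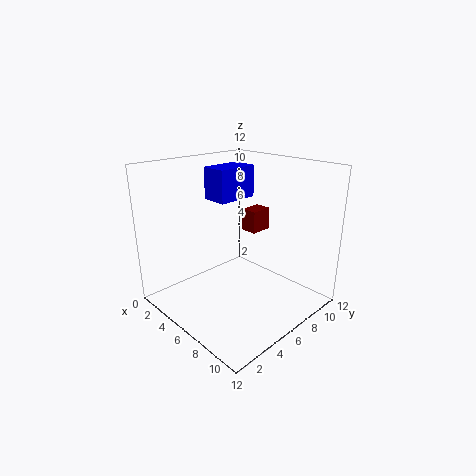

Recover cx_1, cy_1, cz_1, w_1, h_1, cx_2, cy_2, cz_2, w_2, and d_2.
cx_1 = 4
cy_1 = 8.5
cz_1 = 5.5
w_1 = 1.5
h_1 = 2
cx_2 = 0.5
cy_2 = 7
cz_2 = 8
w_2 = 2.5
d_2 = 4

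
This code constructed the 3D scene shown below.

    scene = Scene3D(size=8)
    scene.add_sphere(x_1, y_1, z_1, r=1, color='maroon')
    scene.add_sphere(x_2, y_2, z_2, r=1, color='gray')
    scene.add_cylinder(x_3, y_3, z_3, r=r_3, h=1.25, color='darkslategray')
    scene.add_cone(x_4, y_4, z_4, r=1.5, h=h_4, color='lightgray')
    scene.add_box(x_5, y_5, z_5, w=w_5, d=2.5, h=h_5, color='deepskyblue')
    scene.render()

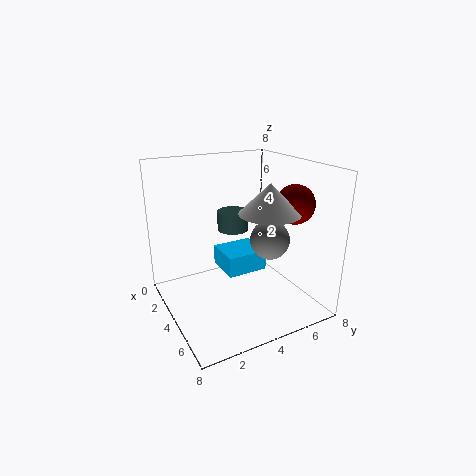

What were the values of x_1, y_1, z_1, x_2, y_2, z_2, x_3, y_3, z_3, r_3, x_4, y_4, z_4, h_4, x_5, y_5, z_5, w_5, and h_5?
x_1 = 6.25; y_1 = 6; z_1 = 6.25; x_2 = 6; y_2 = 4.75; z_2 = 4.5; x_3 = 1; y_3 = 5.25; z_3 = 3.25; r_3 = 1; x_4 = 6.25; y_4 = 4.5; z_4 = 6; h_4 = 1.5; x_5 = 1.25; y_5 = 3.75; z_5 = 1.25; w_5 = 2.25; h_5 = 1.25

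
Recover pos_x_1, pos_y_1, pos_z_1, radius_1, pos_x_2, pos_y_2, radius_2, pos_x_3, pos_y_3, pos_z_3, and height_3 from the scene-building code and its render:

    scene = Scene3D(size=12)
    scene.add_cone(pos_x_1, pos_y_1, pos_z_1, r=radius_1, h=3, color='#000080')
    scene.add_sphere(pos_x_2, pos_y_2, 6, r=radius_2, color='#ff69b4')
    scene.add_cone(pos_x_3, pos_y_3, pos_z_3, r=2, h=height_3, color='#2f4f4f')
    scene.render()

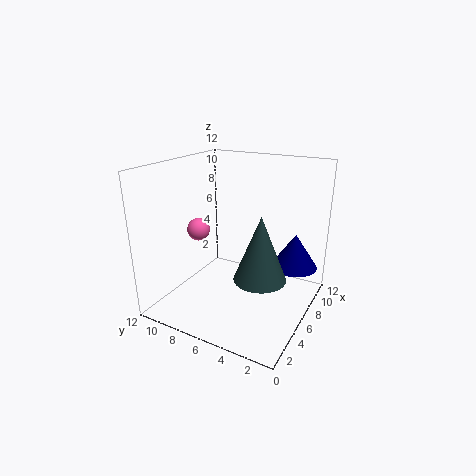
pos_x_1 = 9; pos_y_1 = 2; pos_z_1 = 3; radius_1 = 2; pos_x_2 = 6; pos_y_2 = 10; radius_2 = 1; pos_x_3 = 4; pos_y_3 = 3; pos_z_3 = 4; height_3 = 5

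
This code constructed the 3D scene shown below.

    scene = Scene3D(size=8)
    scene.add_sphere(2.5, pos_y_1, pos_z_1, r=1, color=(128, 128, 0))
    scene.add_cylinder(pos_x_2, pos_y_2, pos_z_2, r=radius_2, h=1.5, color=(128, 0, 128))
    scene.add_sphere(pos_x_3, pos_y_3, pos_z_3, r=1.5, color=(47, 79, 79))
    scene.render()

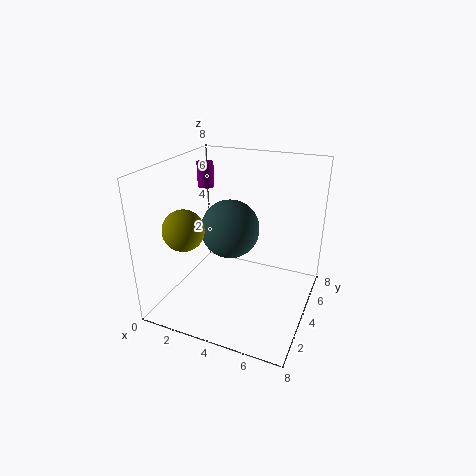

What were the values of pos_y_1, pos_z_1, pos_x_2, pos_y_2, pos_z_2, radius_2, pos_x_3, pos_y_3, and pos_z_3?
pos_y_1 = 1
pos_z_1 = 5.5
pos_x_2 = 1
pos_y_2 = 6
pos_z_2 = 6
radius_2 = 0.5
pos_x_3 = 4
pos_y_3 = 3
pos_z_3 = 5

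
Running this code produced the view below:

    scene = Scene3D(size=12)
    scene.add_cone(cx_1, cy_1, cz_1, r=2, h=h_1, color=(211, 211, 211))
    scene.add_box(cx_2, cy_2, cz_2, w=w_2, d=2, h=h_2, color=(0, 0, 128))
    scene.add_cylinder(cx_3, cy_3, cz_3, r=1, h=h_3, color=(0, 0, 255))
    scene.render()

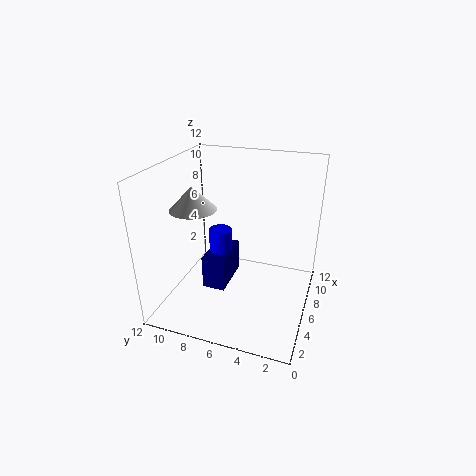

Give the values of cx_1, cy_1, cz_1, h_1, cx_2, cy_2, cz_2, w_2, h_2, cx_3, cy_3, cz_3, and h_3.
cx_1 = 6
cy_1 = 10
cz_1 = 8
h_1 = 2
cx_2 = 5
cy_2 = 7
cz_2 = 1
w_2 = 4
h_2 = 3
cx_3 = 7
cy_3 = 8
cz_3 = 1
h_3 = 5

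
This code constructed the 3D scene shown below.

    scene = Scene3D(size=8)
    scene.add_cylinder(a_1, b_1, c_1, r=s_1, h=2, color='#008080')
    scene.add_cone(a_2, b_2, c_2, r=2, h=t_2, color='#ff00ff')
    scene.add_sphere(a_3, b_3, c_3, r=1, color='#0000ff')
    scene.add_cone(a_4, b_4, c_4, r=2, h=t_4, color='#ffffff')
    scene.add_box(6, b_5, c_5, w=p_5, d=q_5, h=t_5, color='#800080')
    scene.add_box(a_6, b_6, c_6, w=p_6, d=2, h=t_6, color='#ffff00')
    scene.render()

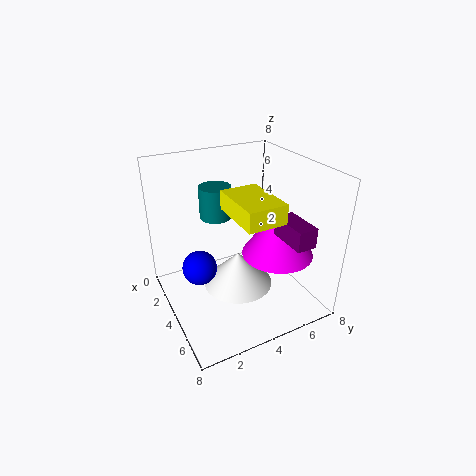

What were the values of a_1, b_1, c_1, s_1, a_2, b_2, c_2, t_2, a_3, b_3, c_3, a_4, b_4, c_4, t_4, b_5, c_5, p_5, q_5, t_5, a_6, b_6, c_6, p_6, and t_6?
a_1 = 1; b_1 = 4; c_1 = 4; s_1 = 1; a_2 = 5; b_2 = 6; c_2 = 3; t_2 = 3; a_3 = 3; b_3 = 2; c_3 = 2; a_4 = 4; b_4 = 4; c_4 = 1; t_4 = 2; b_5 = 5; c_5 = 5; p_5 = 2; q_5 = 1; t_5 = 1; a_6 = 4; b_6 = 3; c_6 = 6; p_6 = 3; t_6 = 1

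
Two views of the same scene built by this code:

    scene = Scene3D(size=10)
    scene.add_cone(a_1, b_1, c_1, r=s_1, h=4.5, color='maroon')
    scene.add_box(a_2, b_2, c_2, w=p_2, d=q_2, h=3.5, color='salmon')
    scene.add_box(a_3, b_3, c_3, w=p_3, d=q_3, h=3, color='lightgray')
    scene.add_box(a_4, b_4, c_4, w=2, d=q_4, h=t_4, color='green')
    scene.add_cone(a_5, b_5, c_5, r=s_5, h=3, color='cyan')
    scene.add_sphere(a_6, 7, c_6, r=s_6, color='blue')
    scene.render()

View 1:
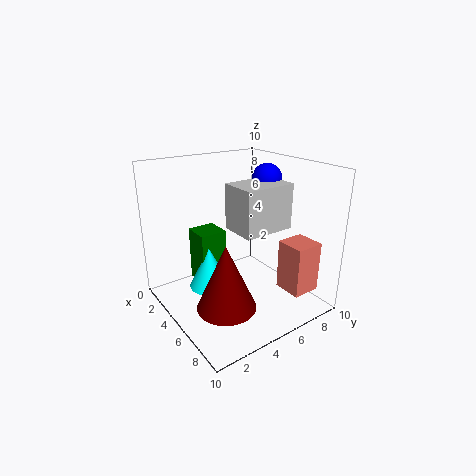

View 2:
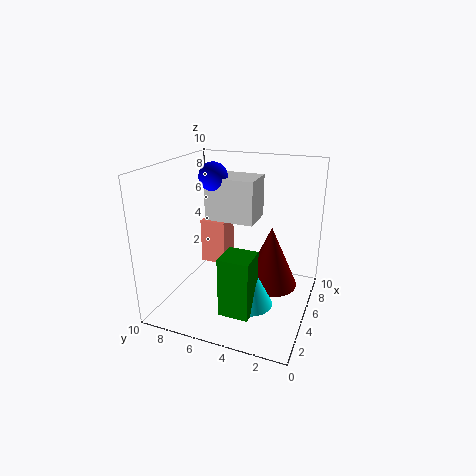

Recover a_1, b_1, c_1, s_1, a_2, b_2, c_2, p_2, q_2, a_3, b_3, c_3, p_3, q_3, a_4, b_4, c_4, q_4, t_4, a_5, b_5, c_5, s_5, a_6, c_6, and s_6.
a_1 = 6.5
b_1 = 3
c_1 = 1
s_1 = 2
a_2 = 7
b_2 = 7
c_2 = 1.5
p_2 = 2
q_2 = 2
a_3 = 5
b_3 = 4
c_3 = 6
p_3 = 2.5
q_3 = 3.5
a_4 = 1.5
b_4 = 3
c_4 = 1
q_4 = 2
t_4 = 4
a_5 = 3.5
b_5 = 3.5
c_5 = 1
s_5 = 1.5
a_6 = 5.5
c_6 = 9
s_6 = 1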